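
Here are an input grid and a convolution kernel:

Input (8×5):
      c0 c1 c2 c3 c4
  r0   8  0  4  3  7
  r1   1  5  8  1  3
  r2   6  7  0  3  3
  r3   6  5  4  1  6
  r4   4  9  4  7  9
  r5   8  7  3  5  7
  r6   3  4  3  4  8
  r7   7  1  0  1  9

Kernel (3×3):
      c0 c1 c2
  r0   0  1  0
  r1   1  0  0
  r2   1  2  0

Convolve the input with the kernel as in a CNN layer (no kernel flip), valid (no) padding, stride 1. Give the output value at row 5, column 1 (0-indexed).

The receptive field on the input at this output position is [7 3 5 / 4 3 4 / 1 0 1]. Elementwise product with the kernel and sum: 3·1 + 4·1 + 1·1 + 0·2.

8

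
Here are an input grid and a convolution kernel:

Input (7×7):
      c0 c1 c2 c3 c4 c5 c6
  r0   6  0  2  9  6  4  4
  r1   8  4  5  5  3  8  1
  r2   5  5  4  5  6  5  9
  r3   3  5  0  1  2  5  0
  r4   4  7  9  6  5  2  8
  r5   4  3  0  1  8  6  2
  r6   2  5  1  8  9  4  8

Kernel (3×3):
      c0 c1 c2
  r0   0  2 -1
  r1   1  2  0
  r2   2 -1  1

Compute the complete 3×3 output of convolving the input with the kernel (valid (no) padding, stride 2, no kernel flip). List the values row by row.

23 36 39
29 23 29
15 12 38

Output[0,0]: The receptive field on the input at this output position is [6 0 2 / 8 4 5 / 5 5 4]. Elementwise product with the kernel and sum: 0·2 + 2·-1 + 8·1 + 4·2 + 5·2 + 5·-1 + 4·1.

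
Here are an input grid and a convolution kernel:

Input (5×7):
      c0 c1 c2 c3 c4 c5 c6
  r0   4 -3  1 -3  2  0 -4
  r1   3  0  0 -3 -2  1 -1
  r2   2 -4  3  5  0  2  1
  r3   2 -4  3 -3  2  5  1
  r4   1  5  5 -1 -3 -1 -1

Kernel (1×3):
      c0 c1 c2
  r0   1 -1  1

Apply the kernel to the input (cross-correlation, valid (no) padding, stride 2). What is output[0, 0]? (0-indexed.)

The receptive field on the input at this output position is [4 -3 1]. Elementwise product with the kernel and sum: 4·1 + -3·-1 + 1·1.

8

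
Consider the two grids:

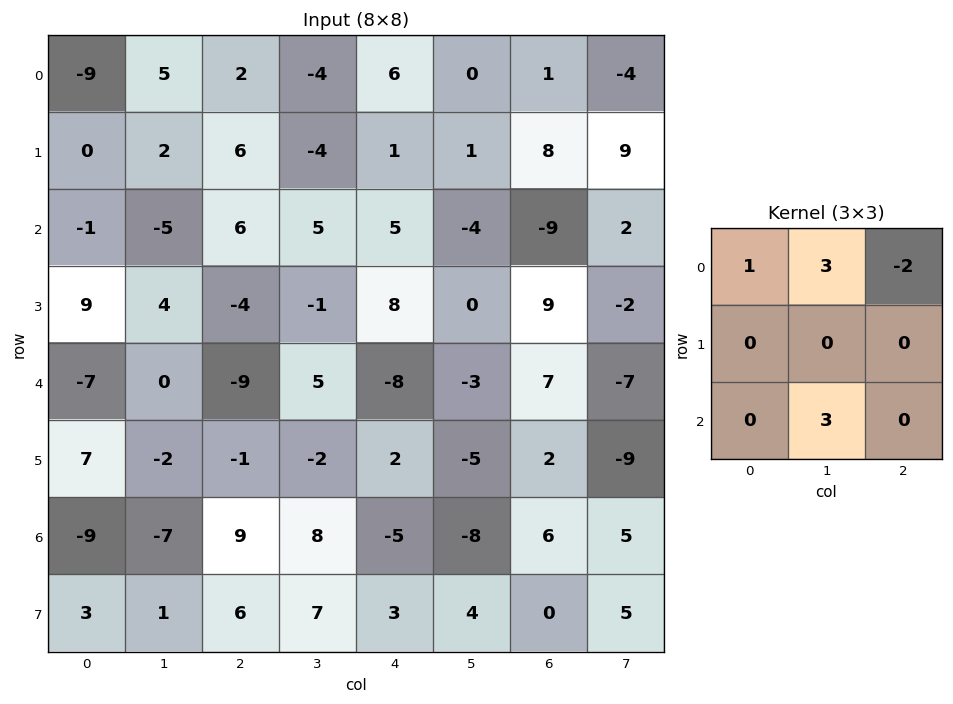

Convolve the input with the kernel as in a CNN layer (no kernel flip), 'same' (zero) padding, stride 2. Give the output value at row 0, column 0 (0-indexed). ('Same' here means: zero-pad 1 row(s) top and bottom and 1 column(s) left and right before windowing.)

0

The receptive field on the zero-padded input at this output position is [0 0 0 / 0 -9 5 / 0 0 2]. Elementwise product with the kernel and sum: 0·1 + 0·3 + 0·-2 + 0·3.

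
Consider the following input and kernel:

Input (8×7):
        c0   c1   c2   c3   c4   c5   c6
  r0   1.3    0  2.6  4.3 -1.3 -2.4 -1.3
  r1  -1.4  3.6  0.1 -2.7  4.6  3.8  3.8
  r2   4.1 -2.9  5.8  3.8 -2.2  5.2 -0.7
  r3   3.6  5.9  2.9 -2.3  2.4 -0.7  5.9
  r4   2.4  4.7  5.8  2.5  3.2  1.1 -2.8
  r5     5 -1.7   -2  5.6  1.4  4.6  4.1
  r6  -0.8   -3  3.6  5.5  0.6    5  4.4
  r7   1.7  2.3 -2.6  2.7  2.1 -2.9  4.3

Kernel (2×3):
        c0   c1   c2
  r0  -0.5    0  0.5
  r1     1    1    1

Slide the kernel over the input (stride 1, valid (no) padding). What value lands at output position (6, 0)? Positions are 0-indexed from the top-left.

3.6

The receptive field on the input at this output position is [-0.8 -3 3.6 / 1.7 2.3 -2.6]. Elementwise product with the kernel and sum: -0.8·-0.5 + 3.6·0.5 + 1.7·1 + 2.3·1 + -2.6·1.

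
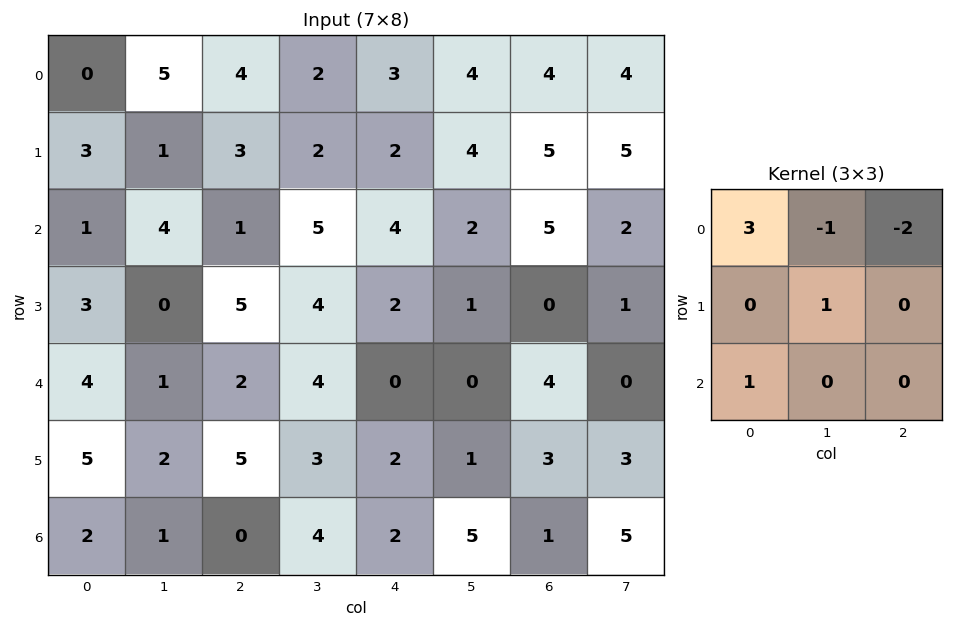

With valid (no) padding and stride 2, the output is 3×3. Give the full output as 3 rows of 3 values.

-11 7 5
1 -4 1
11 5 -5

Output[0,0]: The receptive field on the input at this output position is [0 5 4 / 3 1 3 / 1 4 1]. Elementwise product with the kernel and sum: 0·3 + 5·-1 + 4·-2 + 1·1 + 1·1.
Output[0,1]: The receptive field on the input at this output position is [4 2 3 / 3 2 2 / 1 5 4]. Elementwise product with the kernel and sum: 4·3 + 2·-1 + 3·-2 + 2·1 + 1·1.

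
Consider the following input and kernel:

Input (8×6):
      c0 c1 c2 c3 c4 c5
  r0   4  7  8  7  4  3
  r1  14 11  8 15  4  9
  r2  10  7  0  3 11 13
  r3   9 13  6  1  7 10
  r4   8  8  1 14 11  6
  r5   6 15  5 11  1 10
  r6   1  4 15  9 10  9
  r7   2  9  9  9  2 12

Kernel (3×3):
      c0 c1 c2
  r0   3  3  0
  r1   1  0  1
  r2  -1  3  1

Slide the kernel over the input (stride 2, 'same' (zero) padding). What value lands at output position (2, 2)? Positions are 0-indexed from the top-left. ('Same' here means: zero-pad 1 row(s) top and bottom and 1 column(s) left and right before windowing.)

46

The receptive field on the zero-padded input at this output position is [1 7 10 / 14 11 6 / 11 1 10]. Elementwise product with the kernel and sum: 1·3 + 7·3 + 14·1 + 6·1 + 11·-1 + 1·3 + 10·1.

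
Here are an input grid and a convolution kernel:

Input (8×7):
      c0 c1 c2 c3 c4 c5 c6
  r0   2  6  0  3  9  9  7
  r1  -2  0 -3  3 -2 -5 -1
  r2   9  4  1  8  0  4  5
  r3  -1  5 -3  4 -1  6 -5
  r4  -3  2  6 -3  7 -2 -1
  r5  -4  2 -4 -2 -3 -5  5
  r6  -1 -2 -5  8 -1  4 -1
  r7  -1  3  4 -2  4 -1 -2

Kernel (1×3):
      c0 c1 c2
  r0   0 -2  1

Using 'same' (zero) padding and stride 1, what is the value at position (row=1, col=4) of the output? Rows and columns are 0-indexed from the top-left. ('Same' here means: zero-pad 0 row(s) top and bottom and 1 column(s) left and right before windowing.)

The receptive field on the zero-padded input at this output position is [3 -2 -5]. Elementwise product with the kernel and sum: -2·-2 + -5·1.

-1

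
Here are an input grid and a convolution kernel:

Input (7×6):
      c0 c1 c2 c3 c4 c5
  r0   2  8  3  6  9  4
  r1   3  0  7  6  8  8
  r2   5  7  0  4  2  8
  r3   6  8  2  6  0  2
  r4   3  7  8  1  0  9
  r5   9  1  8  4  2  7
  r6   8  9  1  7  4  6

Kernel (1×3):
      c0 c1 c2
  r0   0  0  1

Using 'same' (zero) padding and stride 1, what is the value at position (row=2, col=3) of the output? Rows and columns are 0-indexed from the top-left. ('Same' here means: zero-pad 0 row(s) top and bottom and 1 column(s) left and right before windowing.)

2

The receptive field on the zero-padded input at this output position is [0 4 2]. Elementwise product with the kernel and sum: 2·1.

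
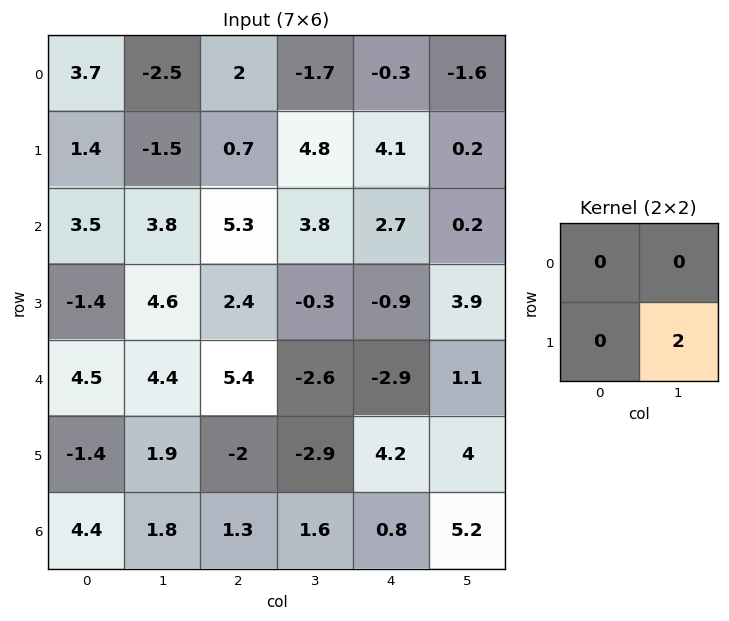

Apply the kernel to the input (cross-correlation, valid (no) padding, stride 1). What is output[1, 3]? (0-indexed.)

5.4

The receptive field on the input at this output position is [4.8 4.1 / 3.8 2.7]. Elementwise product with the kernel and sum: 2.7·2.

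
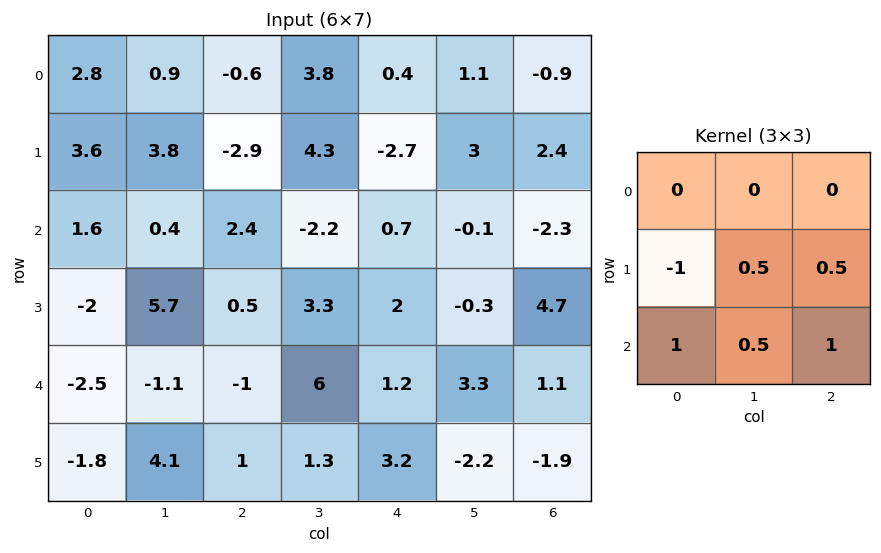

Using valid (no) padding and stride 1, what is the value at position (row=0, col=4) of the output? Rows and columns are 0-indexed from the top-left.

The receptive field on the input at this output position is [0.4 1.1 -0.9 / -2.7 3 2.4 / 0.7 -0.1 -2.3]. Elementwise product with the kernel and sum: -2.7·-1 + 3·0.5 + 2.4·0.5 + 0.7·1 + -0.1·0.5 + -2.3·1.

3.75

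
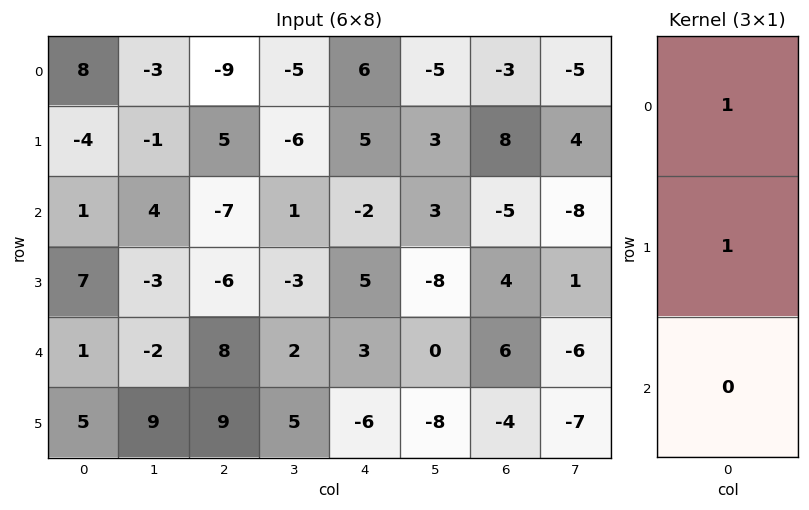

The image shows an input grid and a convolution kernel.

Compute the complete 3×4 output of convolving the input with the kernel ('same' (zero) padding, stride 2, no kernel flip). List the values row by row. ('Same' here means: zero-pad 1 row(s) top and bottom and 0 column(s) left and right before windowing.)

8 -9 6 -3
-3 -2 3 3
8 2 8 10

Output[0,0]: The receptive field on the zero-padded input at this output position is [0 / 8 / -4]. Elementwise product with the kernel and sum: 0·1 + 8·1.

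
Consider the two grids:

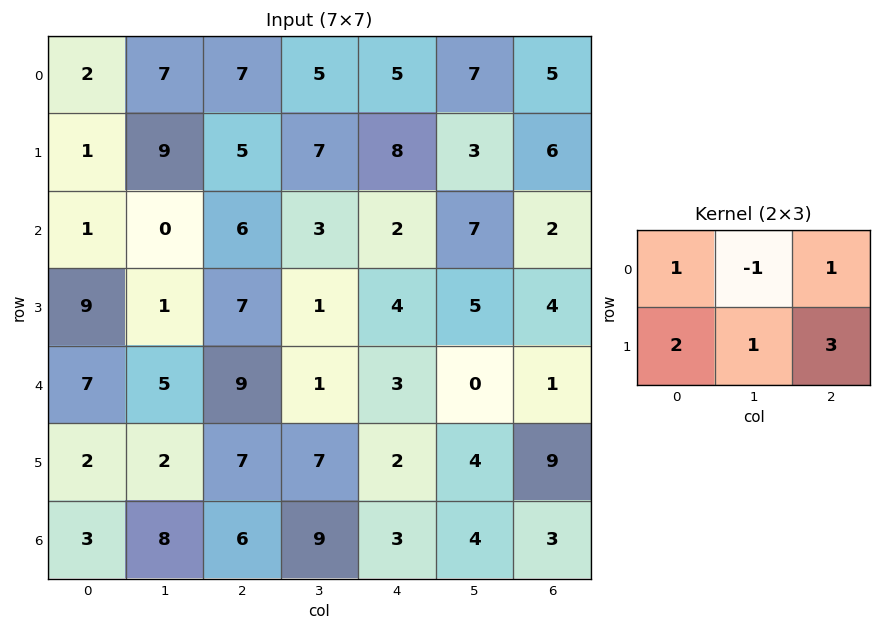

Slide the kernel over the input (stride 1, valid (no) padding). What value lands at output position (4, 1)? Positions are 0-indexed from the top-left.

29

The receptive field on the input at this output position is [5 9 1 / 2 7 7]. Elementwise product with the kernel and sum: 5·1 + 9·-1 + 1·1 + 2·2 + 7·1 + 7·3.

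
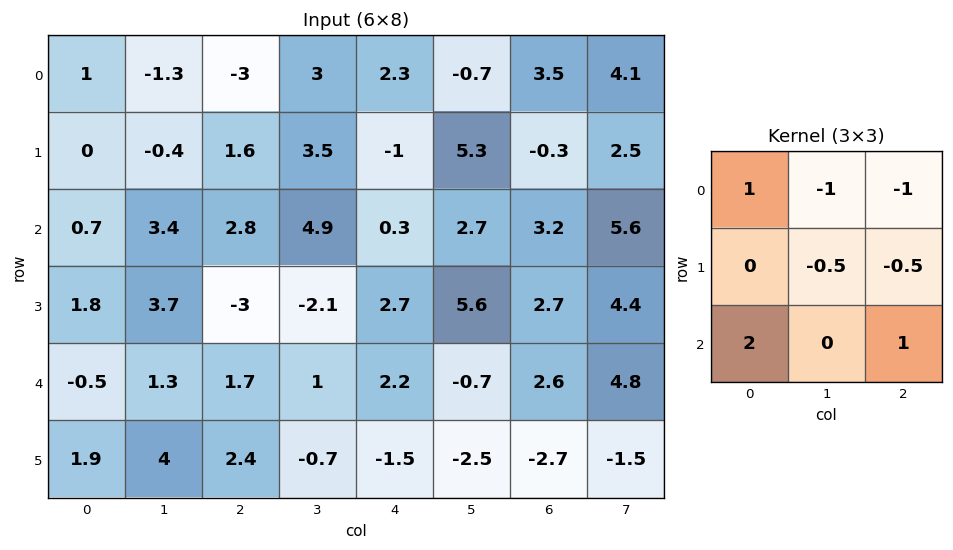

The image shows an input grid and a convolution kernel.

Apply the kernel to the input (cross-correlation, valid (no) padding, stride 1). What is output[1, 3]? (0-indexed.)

-0.9

The receptive field on the input at this output position is [3.5 -1 5.3 / 4.9 0.3 2.7 / -2.1 2.7 5.6]. Elementwise product with the kernel and sum: 3.5·1 + -1·-1 + 5.3·-1 + 0.3·-0.5 + 2.7·-0.5 + -2.1·2 + 5.6·1.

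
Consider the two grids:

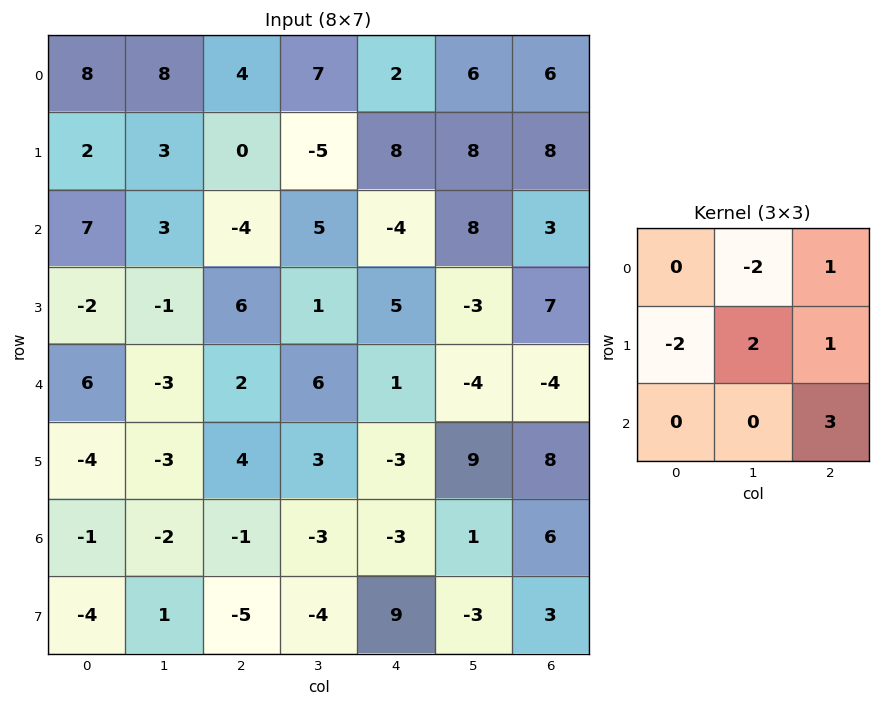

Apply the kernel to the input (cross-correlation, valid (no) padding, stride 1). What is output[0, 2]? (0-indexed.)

-26

The receptive field on the input at this output position is [4 7 2 / 0 -5 8 / -4 5 -4]. Elementwise product with the kernel and sum: 7·-2 + 2·1 + 0·-2 + -5·2 + 8·1 + -4·3.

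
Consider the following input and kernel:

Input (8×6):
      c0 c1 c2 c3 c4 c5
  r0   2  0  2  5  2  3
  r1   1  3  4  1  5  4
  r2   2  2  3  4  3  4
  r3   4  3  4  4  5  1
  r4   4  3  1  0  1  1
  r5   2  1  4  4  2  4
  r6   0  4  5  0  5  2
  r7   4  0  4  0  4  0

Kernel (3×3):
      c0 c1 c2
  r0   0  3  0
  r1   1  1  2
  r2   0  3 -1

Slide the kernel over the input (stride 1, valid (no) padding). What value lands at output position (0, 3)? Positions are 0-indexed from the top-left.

The receptive field on the input at this output position is [5 2 3 / 1 5 4 / 4 3 4]. Elementwise product with the kernel and sum: 2·3 + 1·1 + 5·1 + 4·2 + 3·3 + 4·-1.

25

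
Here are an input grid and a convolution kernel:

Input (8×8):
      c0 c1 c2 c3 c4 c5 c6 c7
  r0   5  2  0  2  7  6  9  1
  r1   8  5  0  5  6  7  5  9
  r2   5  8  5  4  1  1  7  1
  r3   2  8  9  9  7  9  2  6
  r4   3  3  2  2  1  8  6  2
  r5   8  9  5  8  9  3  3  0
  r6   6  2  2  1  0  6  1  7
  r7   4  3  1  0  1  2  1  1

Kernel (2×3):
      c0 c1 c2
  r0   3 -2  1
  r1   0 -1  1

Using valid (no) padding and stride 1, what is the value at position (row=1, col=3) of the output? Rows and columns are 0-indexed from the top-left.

The receptive field on the input at this output position is [5 6 7 / 4 1 1]. Elementwise product with the kernel and sum: 5·3 + 6·-2 + 7·1 + 1·-1 + 1·1.

10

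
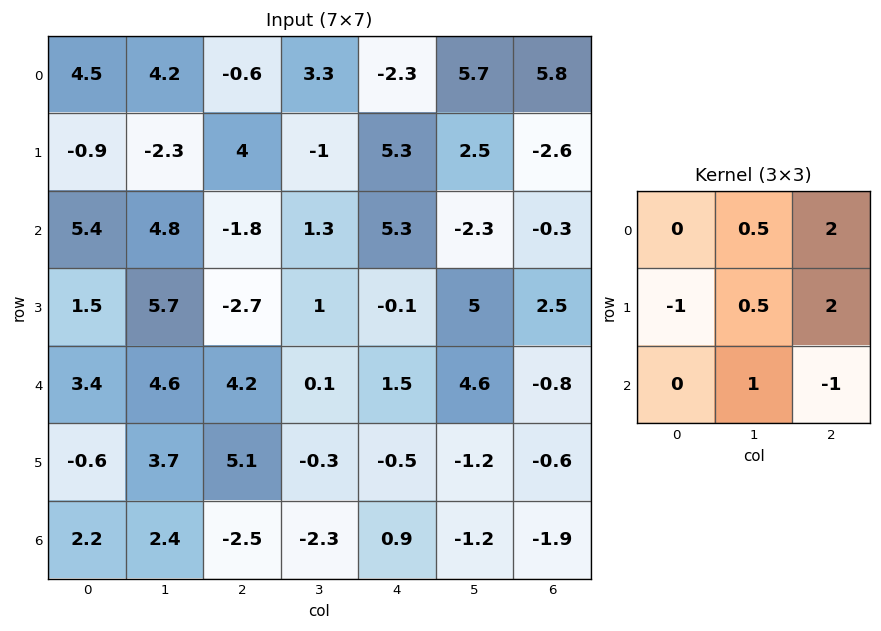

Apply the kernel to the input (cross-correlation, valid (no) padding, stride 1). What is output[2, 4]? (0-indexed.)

11.25

The receptive field on the input at this output position is [5.3 -2.3 -0.3 / -0.1 5 2.5 / 1.5 4.6 -0.8]. Elementwise product with the kernel and sum: -2.3·0.5 + -0.3·2 + -0.1·-1 + 5·0.5 + 2.5·2 + 4.6·1 + -0.8·-1.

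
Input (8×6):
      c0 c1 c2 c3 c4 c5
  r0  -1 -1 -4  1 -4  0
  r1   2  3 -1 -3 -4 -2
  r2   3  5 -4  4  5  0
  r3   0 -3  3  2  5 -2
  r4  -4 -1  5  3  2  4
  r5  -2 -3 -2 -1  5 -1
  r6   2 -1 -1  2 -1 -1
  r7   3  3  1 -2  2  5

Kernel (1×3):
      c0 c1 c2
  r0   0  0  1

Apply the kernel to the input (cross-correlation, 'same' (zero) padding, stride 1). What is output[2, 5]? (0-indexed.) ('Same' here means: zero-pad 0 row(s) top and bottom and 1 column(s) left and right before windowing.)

The receptive field on the zero-padded input at this output position is [5 0 0]. Elementwise product with the kernel and sum: 0·1.

0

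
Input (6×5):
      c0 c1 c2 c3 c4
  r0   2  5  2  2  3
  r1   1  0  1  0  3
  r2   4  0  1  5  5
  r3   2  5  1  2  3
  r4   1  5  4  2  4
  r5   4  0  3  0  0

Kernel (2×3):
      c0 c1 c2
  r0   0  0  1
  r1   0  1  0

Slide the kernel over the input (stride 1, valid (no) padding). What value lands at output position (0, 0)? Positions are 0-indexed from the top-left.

The receptive field on the input at this output position is [2 5 2 / 1 0 1]. Elementwise product with the kernel and sum: 2·1 + 0·1.

2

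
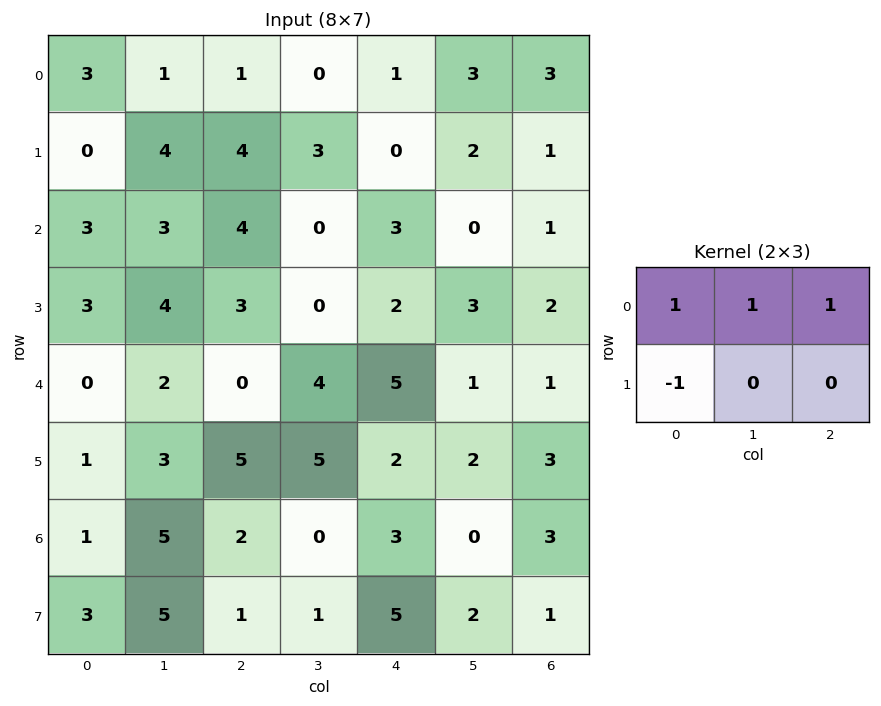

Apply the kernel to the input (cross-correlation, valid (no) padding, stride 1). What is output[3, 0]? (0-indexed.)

10

The receptive field on the input at this output position is [3 4 3 / 0 2 0]. Elementwise product with the kernel and sum: 3·1 + 4·1 + 3·1 + 0·-1.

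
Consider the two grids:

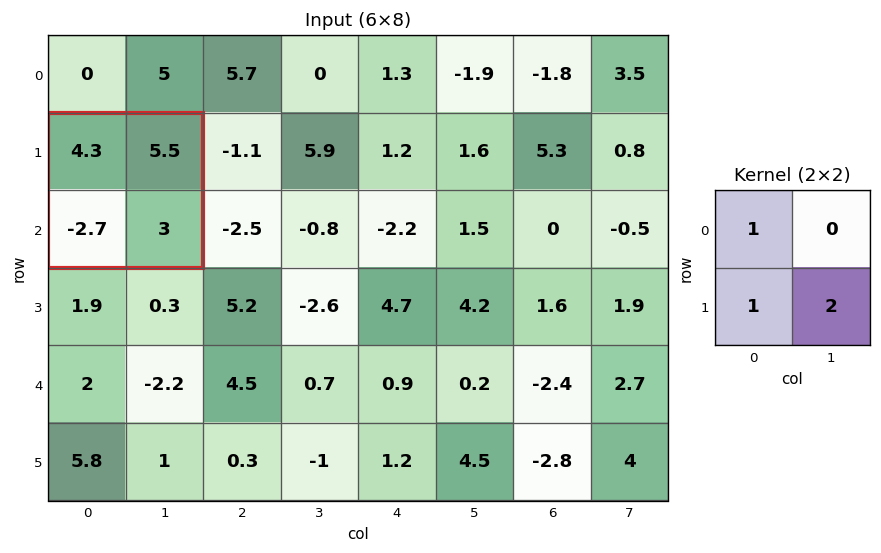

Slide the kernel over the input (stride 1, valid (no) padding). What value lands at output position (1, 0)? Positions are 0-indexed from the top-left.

7.6

The receptive field on the input at this output position is [4.3 5.5 / -2.7 3]. Elementwise product with the kernel and sum: 4.3·1 + -2.7·1 + 3·2.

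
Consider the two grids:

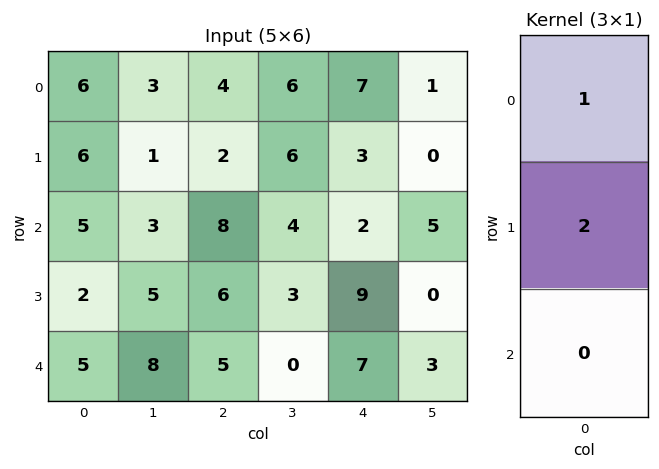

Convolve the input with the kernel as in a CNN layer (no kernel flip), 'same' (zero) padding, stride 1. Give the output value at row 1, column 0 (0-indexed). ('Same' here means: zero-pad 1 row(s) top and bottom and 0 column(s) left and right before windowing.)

18

The receptive field on the zero-padded input at this output position is [6 / 6 / 5]. Elementwise product with the kernel and sum: 6·1 + 6·2.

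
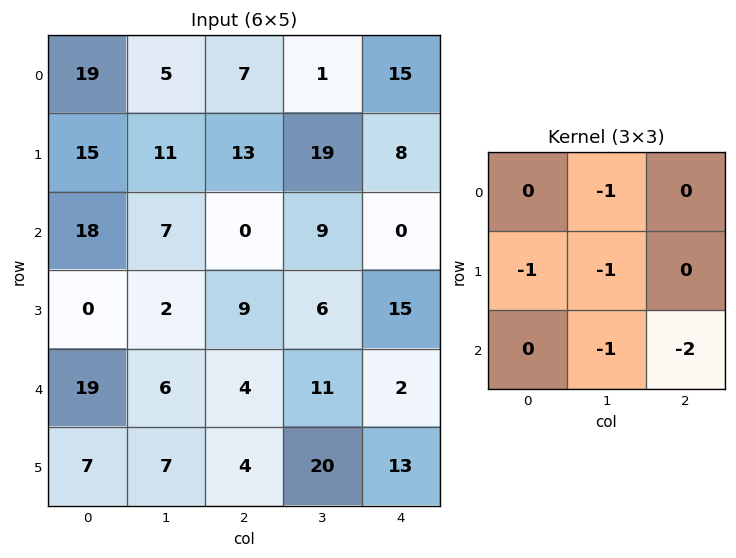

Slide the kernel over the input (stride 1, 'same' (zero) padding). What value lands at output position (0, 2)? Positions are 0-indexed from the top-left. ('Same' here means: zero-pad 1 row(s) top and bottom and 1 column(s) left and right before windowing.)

The receptive field on the zero-padded input at this output position is [0 0 0 / 5 7 1 / 11 13 19]. Elementwise product with the kernel and sum: 0·-1 + 5·-1 + 7·-1 + 13·-1 + 19·-2.

-63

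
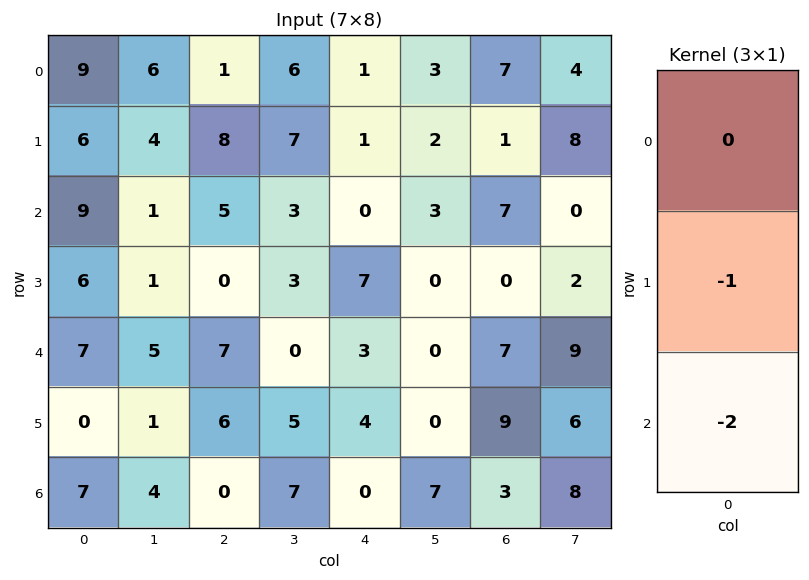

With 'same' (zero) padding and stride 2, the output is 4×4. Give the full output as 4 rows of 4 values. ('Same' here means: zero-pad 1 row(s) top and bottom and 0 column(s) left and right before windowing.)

Output[0,0]: The receptive field on the zero-padded input at this output position is [0 / 9 / 6]. Elementwise product with the kernel and sum: 9·-1 + 6·-2.

-21 -17 -3 -9
-21 -5 -14 -7
-7 -19 -11 -25
-7 0 0 -3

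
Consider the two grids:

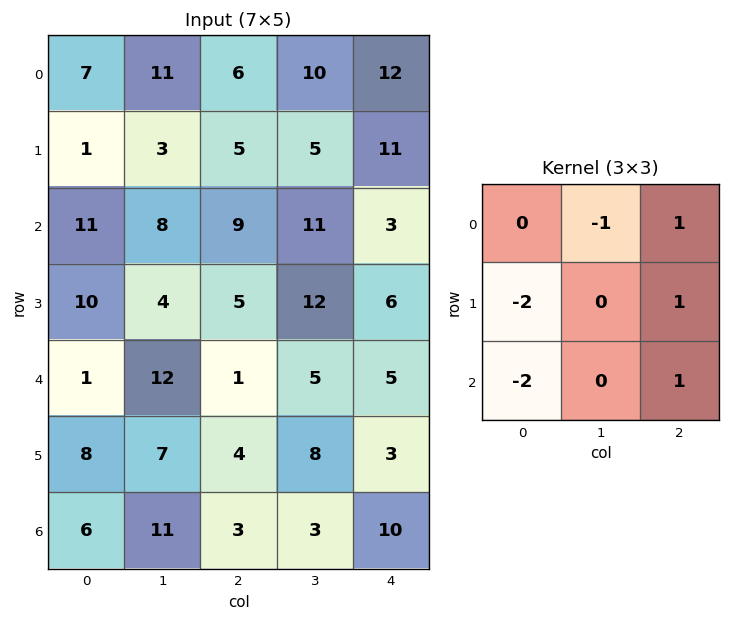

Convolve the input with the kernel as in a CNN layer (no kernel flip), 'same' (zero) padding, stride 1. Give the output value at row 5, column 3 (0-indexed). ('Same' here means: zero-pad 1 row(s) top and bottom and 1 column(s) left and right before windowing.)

The receptive field on the zero-padded input at this output position is [1 5 5 / 4 8 3 / 3 3 10]. Elementwise product with the kernel and sum: 5·-1 + 5·1 + 4·-2 + 3·1 + 3·-2 + 10·1.

-1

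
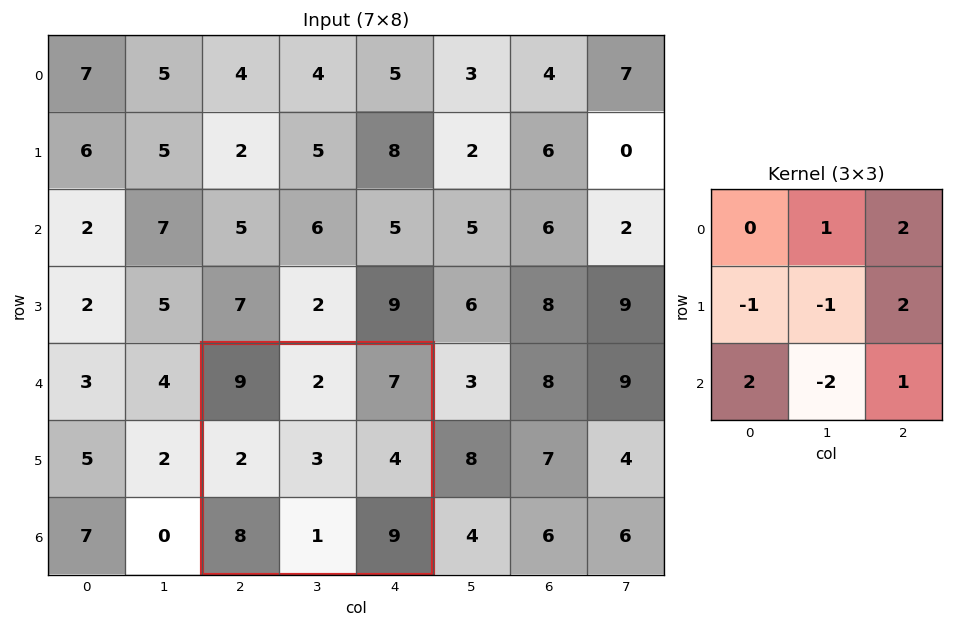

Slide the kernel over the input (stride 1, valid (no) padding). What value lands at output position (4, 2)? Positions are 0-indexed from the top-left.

42

The receptive field on the input at this output position is [9 2 7 / 2 3 4 / 8 1 9]. Elementwise product with the kernel and sum: 2·1 + 7·2 + 2·-1 + 3·-1 + 4·2 + 8·2 + 1·-2 + 9·1.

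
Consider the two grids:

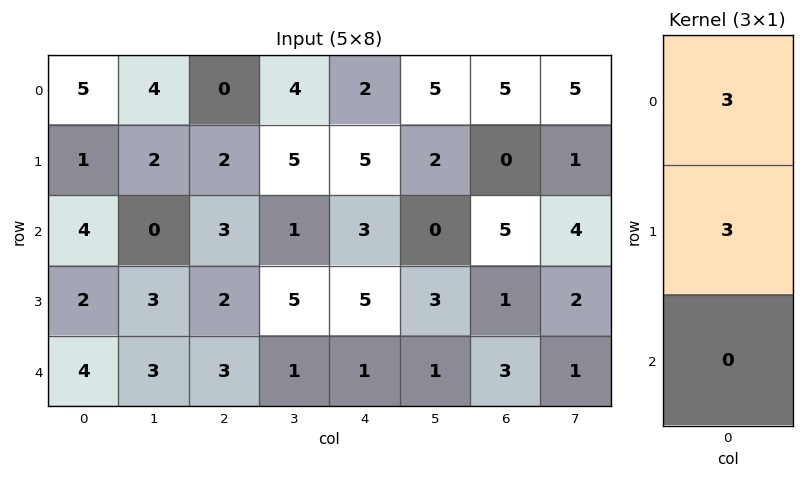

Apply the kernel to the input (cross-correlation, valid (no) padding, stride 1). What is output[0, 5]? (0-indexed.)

The receptive field on the input at this output position is [5 / 2 / 0]. Elementwise product with the kernel and sum: 5·3 + 2·3.

21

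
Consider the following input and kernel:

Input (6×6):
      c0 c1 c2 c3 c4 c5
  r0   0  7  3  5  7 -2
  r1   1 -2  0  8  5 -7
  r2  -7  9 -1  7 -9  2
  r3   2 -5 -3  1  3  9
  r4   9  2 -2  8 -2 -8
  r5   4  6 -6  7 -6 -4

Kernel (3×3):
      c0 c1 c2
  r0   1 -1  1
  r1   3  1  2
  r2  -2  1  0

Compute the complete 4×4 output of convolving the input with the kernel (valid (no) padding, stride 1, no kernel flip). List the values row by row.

Output[0,0]: The receptive field on the input at this output position is [0 7 3 / 1 -2 0 / -7 9 -1]. Elementwise product with the kernel and sum: 0·1 + 7·-1 + 3·1 + 1·3 + -2·1 + 0·2 + -7·-2 + 9·1.

20 0 32 -12
-20 53 -10 13
-38 -5 -7 24
27 1 16 -7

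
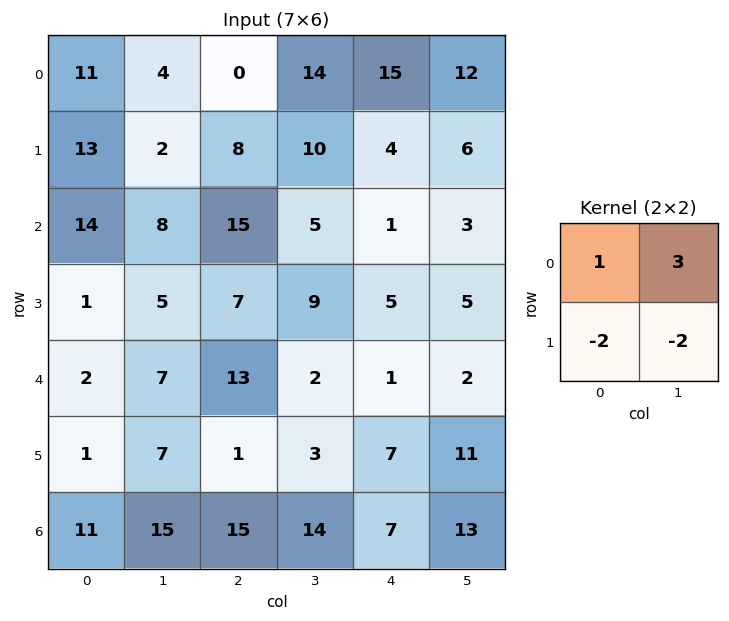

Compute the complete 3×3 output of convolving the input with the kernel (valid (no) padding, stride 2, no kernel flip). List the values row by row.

Output[0,0]: The receptive field on the input at this output position is [11 4 / 13 2]. Elementwise product with the kernel and sum: 11·1 + 4·3 + 13·-2 + 2·-2.

-7 6 31
26 -2 -10
7 11 -29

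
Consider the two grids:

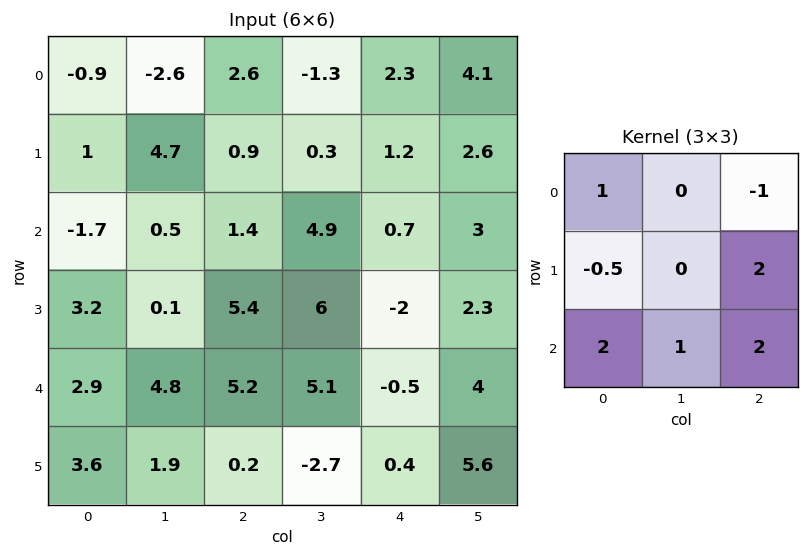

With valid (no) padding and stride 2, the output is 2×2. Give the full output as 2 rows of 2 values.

Output[0,0]: The receptive field on the input at this output position is [-0.9 -2.6 2.6 / 1 4.7 0.9 / -1.7 0.5 1.4]. Elementwise product with the kernel and sum: -0.9·1 + 2.6·-1 + 1·-0.5 + 0.9·2 + -1.7·2 + 0.5·1 + 1.4·2.

-2.3 11.35
27.1 8.5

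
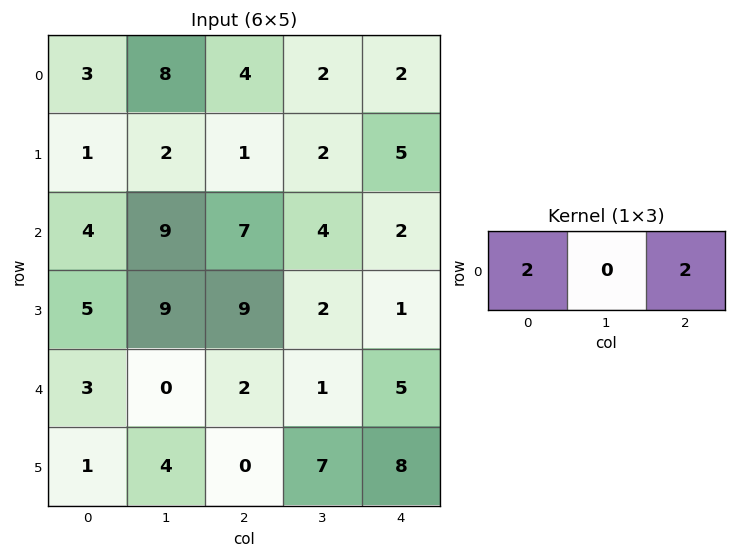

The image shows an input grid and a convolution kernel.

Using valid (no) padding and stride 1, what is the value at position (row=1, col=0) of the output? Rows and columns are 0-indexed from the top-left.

The receptive field on the input at this output position is [1 2 1]. Elementwise product with the kernel and sum: 1·2 + 1·2.

4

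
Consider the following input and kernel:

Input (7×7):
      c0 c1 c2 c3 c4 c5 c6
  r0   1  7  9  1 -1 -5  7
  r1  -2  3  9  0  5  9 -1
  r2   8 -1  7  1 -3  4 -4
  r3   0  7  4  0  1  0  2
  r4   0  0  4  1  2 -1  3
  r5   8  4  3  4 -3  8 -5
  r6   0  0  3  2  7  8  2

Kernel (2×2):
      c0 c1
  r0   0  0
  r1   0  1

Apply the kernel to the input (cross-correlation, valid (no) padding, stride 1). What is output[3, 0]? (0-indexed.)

The receptive field on the input at this output position is [0 7 / 0 0]. Elementwise product with the kernel and sum: 0·1.

0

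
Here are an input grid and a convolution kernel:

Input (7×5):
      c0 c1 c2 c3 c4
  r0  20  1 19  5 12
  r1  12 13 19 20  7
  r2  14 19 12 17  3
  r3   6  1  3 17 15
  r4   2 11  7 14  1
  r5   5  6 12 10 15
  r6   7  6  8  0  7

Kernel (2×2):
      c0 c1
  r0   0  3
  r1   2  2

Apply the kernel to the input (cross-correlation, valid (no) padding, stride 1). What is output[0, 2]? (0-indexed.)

The receptive field on the input at this output position is [19 5 / 19 20]. Elementwise product with the kernel and sum: 5·3 + 19·2 + 20·2.

93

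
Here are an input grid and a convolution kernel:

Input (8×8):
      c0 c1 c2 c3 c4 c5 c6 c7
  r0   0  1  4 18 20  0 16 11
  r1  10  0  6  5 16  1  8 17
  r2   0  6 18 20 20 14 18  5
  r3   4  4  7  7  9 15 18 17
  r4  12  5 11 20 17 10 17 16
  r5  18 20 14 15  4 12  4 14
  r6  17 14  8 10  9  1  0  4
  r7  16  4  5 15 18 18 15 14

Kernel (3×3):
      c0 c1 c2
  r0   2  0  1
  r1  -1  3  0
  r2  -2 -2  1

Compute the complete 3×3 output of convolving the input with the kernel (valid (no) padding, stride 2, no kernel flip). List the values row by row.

Output[0,0]: The receptive field on the input at this output position is [0 1 4 / 10 0 6 / 0 6 18]. Elementwise product with the kernel and sum: 0·2 + 4·1 + 10·-1 + 0·3 + 0·-2 + 6·-2 + 18·1.
Output[0,1]: The receptive field on the input at this output position is [4 18 20 / 6 5 16 / 18 20 20]. Elementwise product with the kernel and sum: 4·2 + 20·1 + 6·-1 + 5·3 + 18·-2 + 20·-2 + 20·1.

0 -19 -7
3 25 57
23 43 63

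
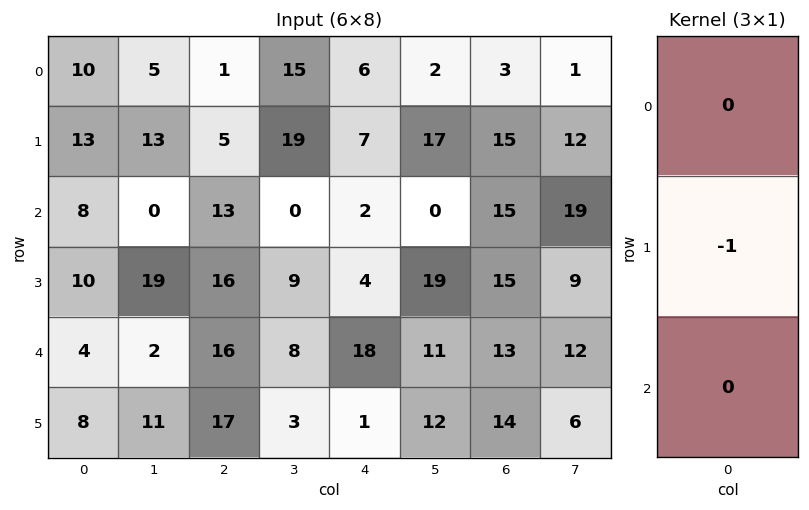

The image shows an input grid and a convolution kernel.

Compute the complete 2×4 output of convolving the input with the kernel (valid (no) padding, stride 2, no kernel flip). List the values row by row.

Output[0,0]: The receptive field on the input at this output position is [10 / 13 / 8]. Elementwise product with the kernel and sum: 13·-1.
Output[0,1]: The receptive field on the input at this output position is [1 / 5 / 13]. Elementwise product with the kernel and sum: 5·-1.

-13 -5 -7 -15
-10 -16 -4 -15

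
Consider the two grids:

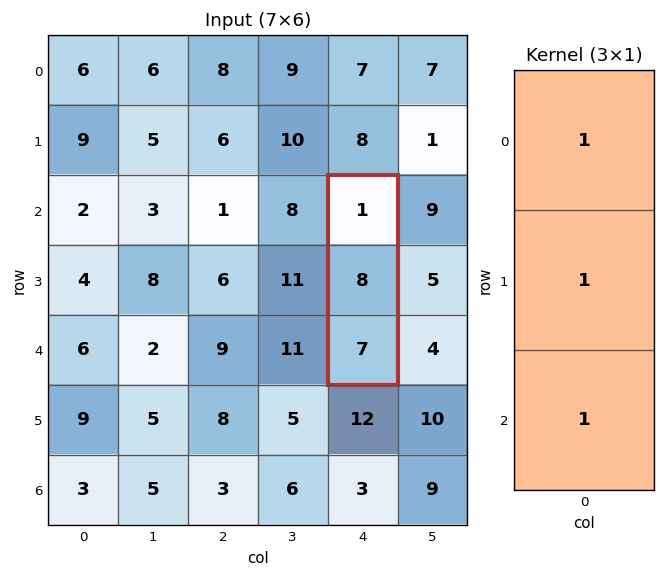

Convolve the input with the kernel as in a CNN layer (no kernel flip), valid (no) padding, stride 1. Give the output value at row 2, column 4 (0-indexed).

The receptive field on the input at this output position is [1 / 8 / 7]. Elementwise product with the kernel and sum: 1·1 + 8·1 + 7·1.

16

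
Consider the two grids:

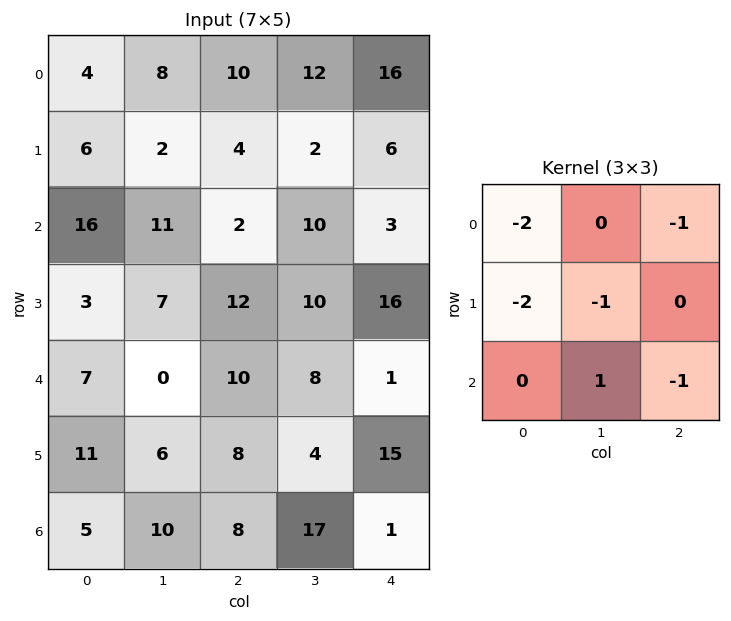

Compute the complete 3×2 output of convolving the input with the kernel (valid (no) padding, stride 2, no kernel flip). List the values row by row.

Output[0,0]: The receptive field on the input at this output position is [4 8 10 / 6 2 4 / 16 11 2]. Elementwise product with the kernel and sum: 4·-2 + 10·-1 + 6·-2 + 2·-1 + 11·1 + 2·-1.
Output[0,1]: The receptive field on the input at this output position is [10 12 16 / 4 2 6 / 2 10 3]. Elementwise product with the kernel and sum: 10·-2 + 16·-1 + 4·-2 + 2·-1 + 10·1 + 3·-1.

-23 -39
-57 -34
-50 -25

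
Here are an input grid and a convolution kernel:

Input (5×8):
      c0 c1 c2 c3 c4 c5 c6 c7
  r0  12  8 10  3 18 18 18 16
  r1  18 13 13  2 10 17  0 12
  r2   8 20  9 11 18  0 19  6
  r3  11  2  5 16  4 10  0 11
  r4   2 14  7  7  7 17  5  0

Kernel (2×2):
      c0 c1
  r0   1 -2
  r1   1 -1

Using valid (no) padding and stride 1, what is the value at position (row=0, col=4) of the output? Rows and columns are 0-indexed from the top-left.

The receptive field on the input at this output position is [18 18 / 10 17]. Elementwise product with the kernel and sum: 18·1 + 18·-2 + 10·1 + 17·-1.

-25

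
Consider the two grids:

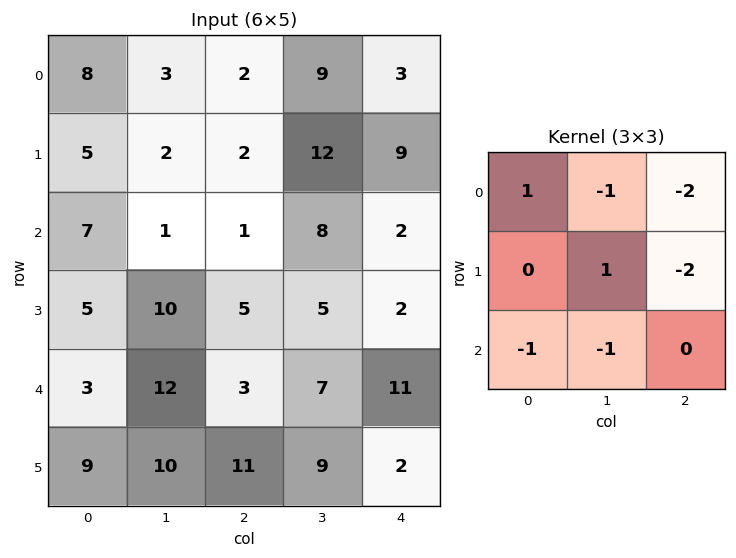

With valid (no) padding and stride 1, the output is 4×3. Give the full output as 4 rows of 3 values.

Output[0,0]: The receptive field on the input at this output position is [8 3 2 / 5 2 2 / 7 1 1]. Elementwise product with the kernel and sum: 8·1 + 3·-1 + 2·-2 + 2·1 + 2·-2 + 7·-1 + 1·-1.
Output[0,1]: The receptive field on the input at this output position is [3 2 9 / 2 2 12 / 1 1 8]. Elementwise product with the kernel and sum: 3·1 + 2·-1 + 9·-2 + 2·1 + 12·-2 + 1·-1 + 1·-1.

-9 -41 -28
-17 -54 -34
-11 -36 -20
-28 -37 -39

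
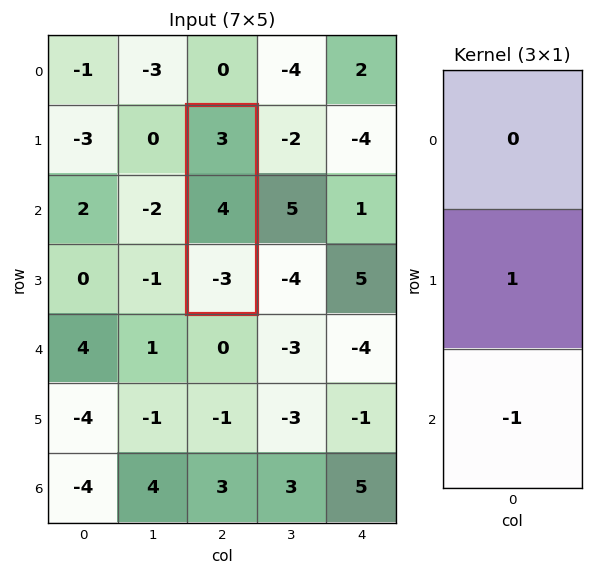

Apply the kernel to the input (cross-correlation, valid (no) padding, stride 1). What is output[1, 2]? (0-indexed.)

The receptive field on the input at this output position is [3 / 4 / -3]. Elementwise product with the kernel and sum: 4·1 + -3·-1.

7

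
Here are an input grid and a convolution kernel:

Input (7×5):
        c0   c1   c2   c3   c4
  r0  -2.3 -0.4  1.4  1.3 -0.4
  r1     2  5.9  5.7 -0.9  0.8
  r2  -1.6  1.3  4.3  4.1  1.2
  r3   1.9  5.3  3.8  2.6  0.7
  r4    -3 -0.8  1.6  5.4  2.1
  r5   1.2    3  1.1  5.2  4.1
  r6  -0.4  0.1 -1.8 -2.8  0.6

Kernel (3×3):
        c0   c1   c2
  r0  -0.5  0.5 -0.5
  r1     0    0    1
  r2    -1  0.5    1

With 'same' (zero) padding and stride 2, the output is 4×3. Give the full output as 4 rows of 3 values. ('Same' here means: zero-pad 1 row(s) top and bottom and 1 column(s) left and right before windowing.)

Output[0,0]: The receptive field on the zero-padded input at this output position is [0 0 0 / 0 -2.3 -0.4 / 0 2 5.9]. Elementwise product with the kernel and sum: 0·-0.5 + 0·0.5 + 0·-0.5 + -0.4·1 + 0·-1 + 2·0.5 + 5.9·1.
Output[0,1]: The receptive field on the zero-padded input at this output position is [0 0 0 / -0.4 1.4 1.3 / 5.9 5.7 -0.9]. Elementwise product with the kernel and sum: 0·-0.5 + 0·0.5 + 0·-0.5 + 1.3·1 + 5.9·-1 + 5.7·0.5 + -0.9·1.

6.5 -2.65 1.3
5.6 3.65 -1.4
1.1 6.1 -4.1
-0.8 -6.35 -0.55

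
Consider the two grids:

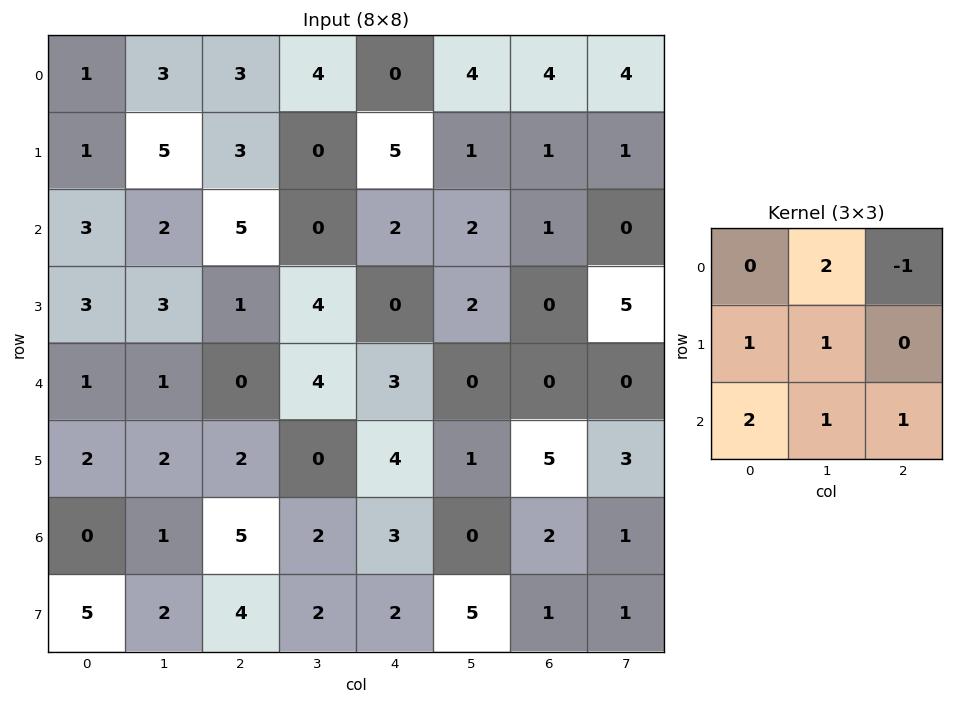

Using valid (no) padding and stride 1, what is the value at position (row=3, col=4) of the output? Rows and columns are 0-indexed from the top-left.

The receptive field on the input at this output position is [0 2 0 / 3 0 0 / 4 1 5]. Elementwise product with the kernel and sum: 2·2 + 0·-1 + 3·1 + 0·1 + 4·2 + 1·1 + 5·1.

21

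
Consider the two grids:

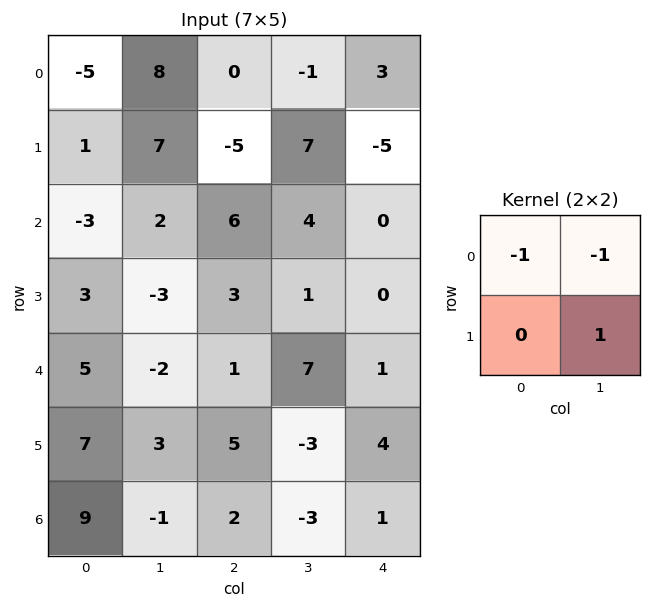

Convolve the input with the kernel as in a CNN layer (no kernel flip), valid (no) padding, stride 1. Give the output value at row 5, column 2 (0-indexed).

The receptive field on the input at this output position is [5 -3 / 2 -3]. Elementwise product with the kernel and sum: 5·-1 + -3·-1 + -3·1.

-5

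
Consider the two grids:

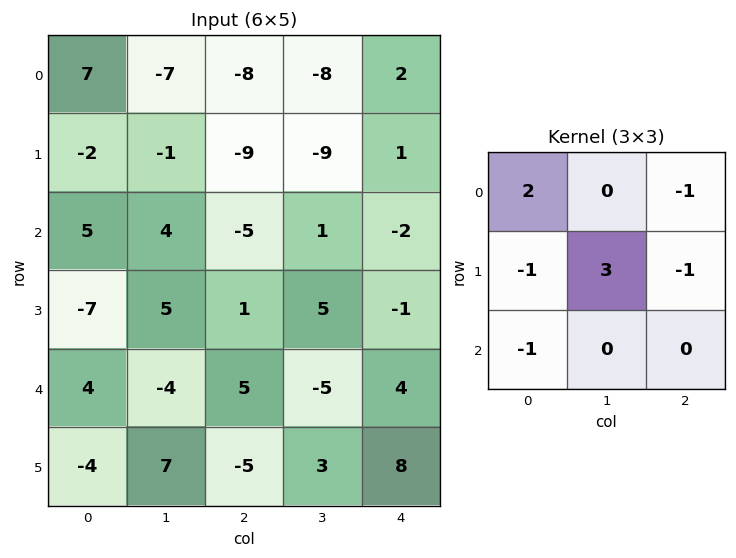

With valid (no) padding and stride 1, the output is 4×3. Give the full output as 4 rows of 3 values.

25 -27 -32
24 -18 -10
32 4 2
-32 22 -16

Output[0,0]: The receptive field on the input at this output position is [7 -7 -8 / -2 -1 -9 / 5 4 -5]. Elementwise product with the kernel and sum: 7·2 + -8·-1 + -2·-1 + -1·3 + -9·-1 + 5·-1.
Output[0,1]: The receptive field on the input at this output position is [-7 -8 -8 / -1 -9 -9 / 4 -5 1]. Elementwise product with the kernel and sum: -7·2 + -8·-1 + -1·-1 + -9·3 + -9·-1 + 4·-1.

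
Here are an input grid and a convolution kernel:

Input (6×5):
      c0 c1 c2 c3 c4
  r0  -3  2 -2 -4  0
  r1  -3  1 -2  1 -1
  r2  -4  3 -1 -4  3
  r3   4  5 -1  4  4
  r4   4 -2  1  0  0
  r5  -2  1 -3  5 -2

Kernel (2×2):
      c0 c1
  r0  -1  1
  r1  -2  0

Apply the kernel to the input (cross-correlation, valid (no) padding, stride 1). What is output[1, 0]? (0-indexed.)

12

The receptive field on the input at this output position is [-3 1 / -4 3]. Elementwise product with the kernel and sum: -3·-1 + 1·1 + -4·-2.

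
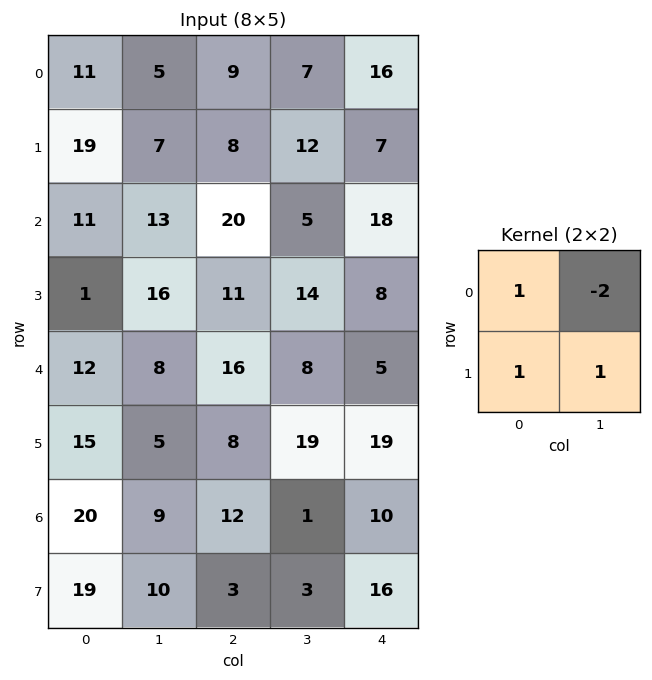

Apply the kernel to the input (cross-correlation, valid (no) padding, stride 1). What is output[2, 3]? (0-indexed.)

The receptive field on the input at this output position is [5 18 / 14 8]. Elementwise product with the kernel and sum: 5·1 + 18·-2 + 14·1 + 8·1.

-9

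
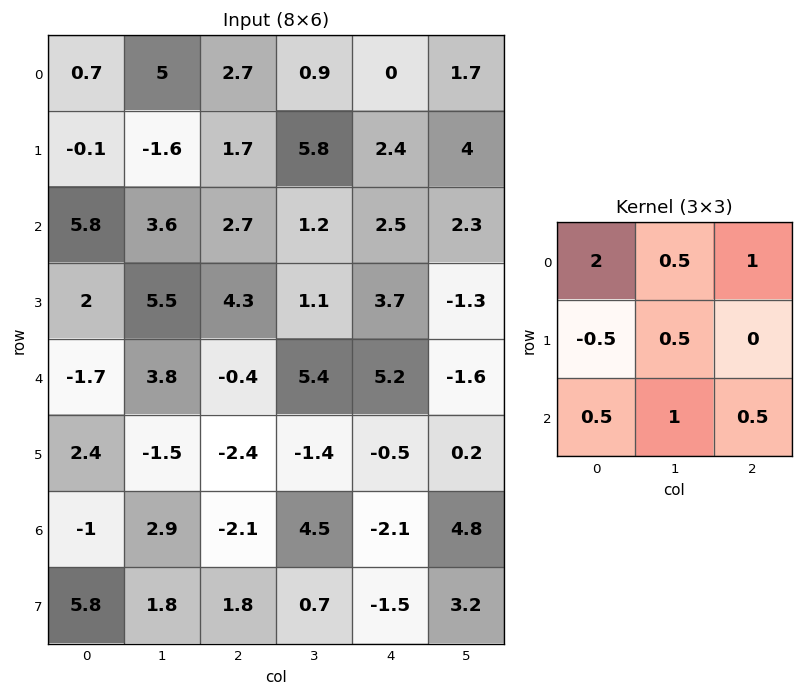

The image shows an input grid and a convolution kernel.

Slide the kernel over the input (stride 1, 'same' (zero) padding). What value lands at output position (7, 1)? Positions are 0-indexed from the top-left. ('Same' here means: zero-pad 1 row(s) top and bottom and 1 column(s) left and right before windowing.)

-4.65

The receptive field on the zero-padded input at this output position is [-1 2.9 -2.1 / 5.8 1.8 1.8 / 0 0 0]. Elementwise product with the kernel and sum: -1·2 + 2.9·0.5 + -2.1·1 + 5.8·-0.5 + 1.8·0.5 + 0·0.5 + 0·1 + 0·0.5.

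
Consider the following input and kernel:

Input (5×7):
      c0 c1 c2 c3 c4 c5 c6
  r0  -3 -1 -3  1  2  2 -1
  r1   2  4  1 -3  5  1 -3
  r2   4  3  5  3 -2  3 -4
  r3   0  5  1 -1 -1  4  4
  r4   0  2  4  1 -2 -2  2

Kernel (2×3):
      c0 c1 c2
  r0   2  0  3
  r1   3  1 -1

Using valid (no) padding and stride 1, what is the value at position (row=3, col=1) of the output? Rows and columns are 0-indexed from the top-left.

The receptive field on the input at this output position is [5 1 -1 / 2 4 1]. Elementwise product with the kernel and sum: 5·2 + -1·3 + 2·3 + 4·1 + 1·-1.

16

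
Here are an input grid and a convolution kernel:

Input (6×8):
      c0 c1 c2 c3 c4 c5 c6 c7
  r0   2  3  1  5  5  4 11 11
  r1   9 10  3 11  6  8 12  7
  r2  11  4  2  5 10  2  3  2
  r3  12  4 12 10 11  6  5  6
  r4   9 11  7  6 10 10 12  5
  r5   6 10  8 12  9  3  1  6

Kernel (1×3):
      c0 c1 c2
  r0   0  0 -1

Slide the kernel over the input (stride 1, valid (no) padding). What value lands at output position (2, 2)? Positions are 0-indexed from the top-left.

The receptive field on the input at this output position is [2 5 10]. Elementwise product with the kernel and sum: 10·-1.

-10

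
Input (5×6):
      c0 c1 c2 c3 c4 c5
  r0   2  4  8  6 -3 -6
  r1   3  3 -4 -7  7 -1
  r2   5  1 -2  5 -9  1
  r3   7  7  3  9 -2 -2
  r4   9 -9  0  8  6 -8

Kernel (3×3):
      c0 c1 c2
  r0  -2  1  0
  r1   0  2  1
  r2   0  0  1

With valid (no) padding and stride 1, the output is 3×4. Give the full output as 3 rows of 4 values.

0 -10 -26 -1
0 0 0 2
8 19 31 -33

Output[0,0]: The receptive field on the input at this output position is [2 4 8 / 3 3 -4 / 5 1 -2]. Elementwise product with the kernel and sum: 2·-2 + 4·1 + 3·2 + -4·1 + -2·1.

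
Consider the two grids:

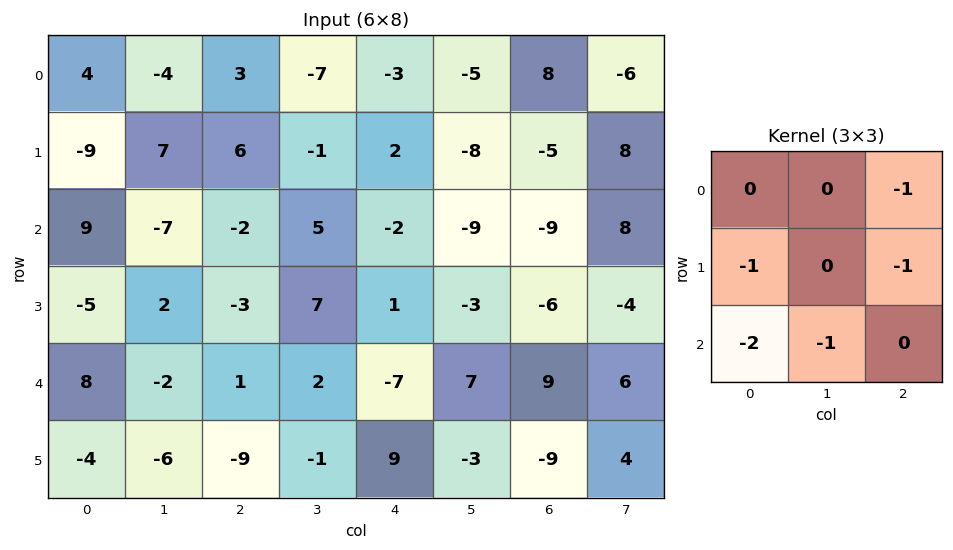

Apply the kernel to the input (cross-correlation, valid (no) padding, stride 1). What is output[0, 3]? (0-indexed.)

6

The receptive field on the input at this output position is [-7 -3 -5 / -1 2 -8 / 5 -2 -9]. Elementwise product with the kernel and sum: -5·-1 + -1·-1 + -8·-1 + 5·-2 + -2·-1.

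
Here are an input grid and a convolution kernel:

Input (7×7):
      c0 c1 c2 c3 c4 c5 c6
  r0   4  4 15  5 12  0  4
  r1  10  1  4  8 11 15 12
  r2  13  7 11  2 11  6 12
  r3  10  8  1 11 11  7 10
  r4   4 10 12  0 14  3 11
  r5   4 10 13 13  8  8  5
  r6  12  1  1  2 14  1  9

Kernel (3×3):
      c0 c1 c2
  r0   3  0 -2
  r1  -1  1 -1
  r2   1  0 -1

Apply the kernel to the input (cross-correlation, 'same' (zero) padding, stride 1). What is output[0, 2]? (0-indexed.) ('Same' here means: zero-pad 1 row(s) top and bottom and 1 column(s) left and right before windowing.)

-1

The receptive field on the zero-padded input at this output position is [0 0 0 / 4 15 5 / 1 4 8]. Elementwise product with the kernel and sum: 0·3 + 0·-2 + 4·-1 + 15·1 + 5·-1 + 1·1 + 8·-1.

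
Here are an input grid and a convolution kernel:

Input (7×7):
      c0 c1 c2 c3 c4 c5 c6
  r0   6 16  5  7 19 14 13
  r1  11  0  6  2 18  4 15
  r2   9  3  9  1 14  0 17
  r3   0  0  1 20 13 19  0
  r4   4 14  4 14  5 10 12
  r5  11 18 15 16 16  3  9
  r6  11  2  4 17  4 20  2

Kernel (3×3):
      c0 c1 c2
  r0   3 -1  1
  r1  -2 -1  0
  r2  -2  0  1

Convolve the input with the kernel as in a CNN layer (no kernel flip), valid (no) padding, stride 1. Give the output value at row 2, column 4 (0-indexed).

The receptive field on the input at this output position is [14 0 17 / 13 19 0 / 5 10 12]. Elementwise product with the kernel and sum: 14·3 + 0·-1 + 17·1 + 13·-2 + 19·-1 + 5·-2 + 12·1.

16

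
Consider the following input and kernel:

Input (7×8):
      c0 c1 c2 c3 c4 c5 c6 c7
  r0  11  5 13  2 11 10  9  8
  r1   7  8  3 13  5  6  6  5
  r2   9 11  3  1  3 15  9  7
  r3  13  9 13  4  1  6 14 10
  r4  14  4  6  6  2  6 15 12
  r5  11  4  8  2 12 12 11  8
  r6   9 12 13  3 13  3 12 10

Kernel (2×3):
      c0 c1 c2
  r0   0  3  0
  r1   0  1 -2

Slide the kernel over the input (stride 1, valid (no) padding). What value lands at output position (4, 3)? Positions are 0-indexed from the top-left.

-6

The receptive field on the input at this output position is [6 2 6 / 2 12 12]. Elementwise product with the kernel and sum: 2·3 + 12·1 + 12·-2.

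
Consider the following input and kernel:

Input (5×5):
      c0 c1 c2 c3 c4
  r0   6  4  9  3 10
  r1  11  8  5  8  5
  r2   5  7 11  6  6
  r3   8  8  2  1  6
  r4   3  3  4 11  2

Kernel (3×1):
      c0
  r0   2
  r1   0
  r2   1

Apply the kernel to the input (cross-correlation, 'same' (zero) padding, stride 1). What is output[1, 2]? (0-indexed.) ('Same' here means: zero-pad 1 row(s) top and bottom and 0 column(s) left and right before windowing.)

The receptive field on the zero-padded input at this output position is [9 / 5 / 11]. Elementwise product with the kernel and sum: 9·2 + 11·1.

29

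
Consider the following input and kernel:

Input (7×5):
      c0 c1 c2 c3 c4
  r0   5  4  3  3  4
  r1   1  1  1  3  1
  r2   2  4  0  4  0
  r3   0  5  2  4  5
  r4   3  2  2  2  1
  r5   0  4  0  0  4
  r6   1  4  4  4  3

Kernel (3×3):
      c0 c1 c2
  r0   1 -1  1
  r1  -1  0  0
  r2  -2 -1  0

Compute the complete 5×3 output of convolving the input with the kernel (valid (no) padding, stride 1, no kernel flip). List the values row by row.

-5 -5 -1
-6 -13 -9
-10 -3 -12
-10 -3 1
-3 -14 -11

Output[0,0]: The receptive field on the input at this output position is [5 4 3 / 1 1 1 / 2 4 0]. Elementwise product with the kernel and sum: 5·1 + 4·-1 + 3·1 + 1·-1 + 2·-2 + 4·-1.
Output[0,1]: The receptive field on the input at this output position is [4 3 3 / 1 1 3 / 4 0 4]. Elementwise product with the kernel and sum: 4·1 + 3·-1 + 3·1 + 1·-1 + 4·-2 + 0·-1.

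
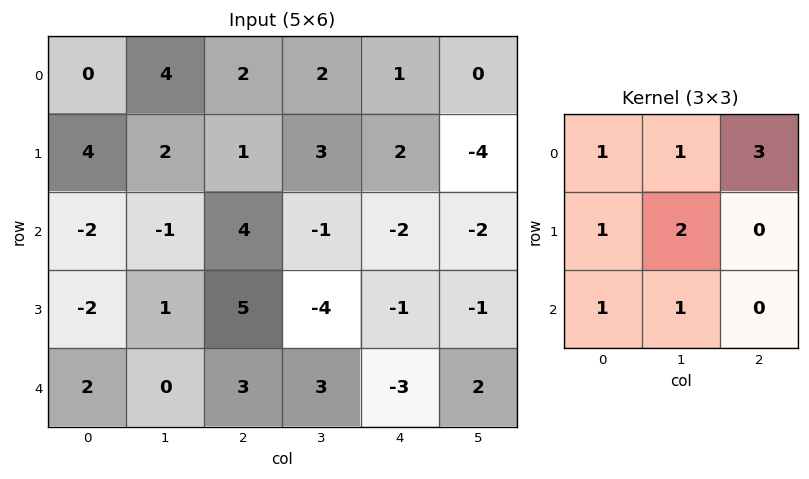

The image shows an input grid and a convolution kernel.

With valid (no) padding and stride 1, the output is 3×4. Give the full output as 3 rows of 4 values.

Output[0,0]: The receptive field on the input at this output position is [0 4 2 / 4 2 1 / -2 -1 4]. Elementwise product with the kernel and sum: 0·1 + 4·1 + 2·3 + 4·1 + 2·2 + -2·1 + -1·1.

15 19 17 7
4 25 13 -17
11 14 0 -15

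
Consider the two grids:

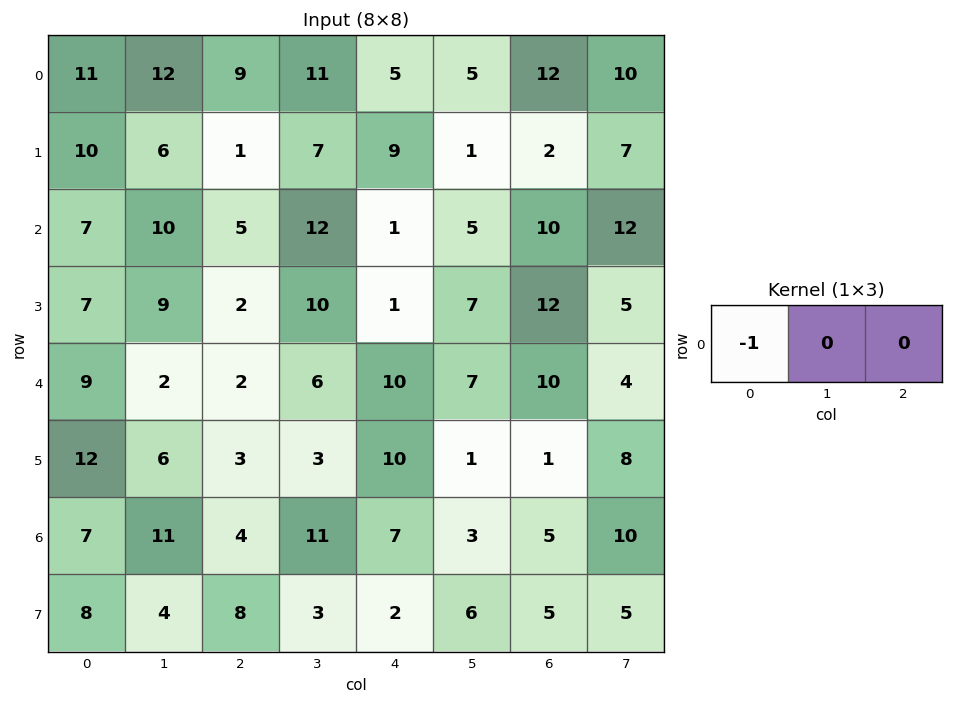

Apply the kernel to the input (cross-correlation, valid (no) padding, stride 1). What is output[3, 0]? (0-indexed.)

The receptive field on the input at this output position is [7 9 2]. Elementwise product with the kernel and sum: 7·-1.

-7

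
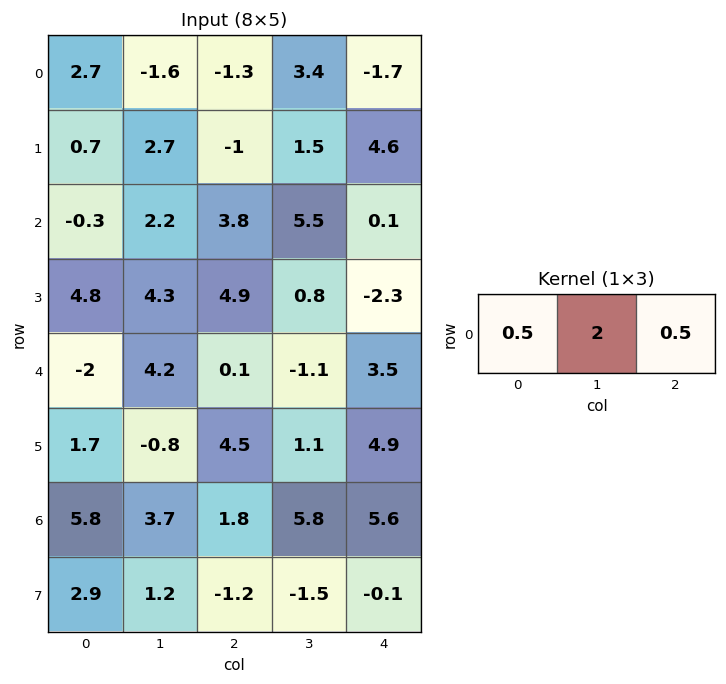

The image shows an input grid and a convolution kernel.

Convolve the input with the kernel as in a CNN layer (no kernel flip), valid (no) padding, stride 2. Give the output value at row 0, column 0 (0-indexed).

The receptive field on the input at this output position is [2.7 -1.6 -1.3]. Elementwise product with the kernel and sum: 2.7·0.5 + -1.6·2 + -1.3·0.5.

-2.5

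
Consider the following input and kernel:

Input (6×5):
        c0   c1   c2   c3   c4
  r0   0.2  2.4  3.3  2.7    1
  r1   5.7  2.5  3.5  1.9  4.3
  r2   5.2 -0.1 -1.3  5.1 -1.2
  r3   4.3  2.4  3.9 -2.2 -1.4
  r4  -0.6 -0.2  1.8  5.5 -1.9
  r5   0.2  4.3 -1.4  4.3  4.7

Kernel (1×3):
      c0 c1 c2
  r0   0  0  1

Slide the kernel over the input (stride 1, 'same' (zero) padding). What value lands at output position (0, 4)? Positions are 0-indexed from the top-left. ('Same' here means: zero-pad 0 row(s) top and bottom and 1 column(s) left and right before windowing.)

The receptive field on the zero-padded input at this output position is [2.7 1 0]. Elementwise product with the kernel and sum: 0·1.

0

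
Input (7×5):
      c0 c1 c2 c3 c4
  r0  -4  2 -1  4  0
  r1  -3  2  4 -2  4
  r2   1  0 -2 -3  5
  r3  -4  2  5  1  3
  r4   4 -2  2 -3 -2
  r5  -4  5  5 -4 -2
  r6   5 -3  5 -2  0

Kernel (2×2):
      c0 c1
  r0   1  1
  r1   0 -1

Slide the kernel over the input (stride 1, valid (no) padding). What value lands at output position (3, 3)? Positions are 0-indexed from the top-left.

The receptive field on the input at this output position is [1 3 / -3 -2]. Elementwise product with the kernel and sum: 1·1 + 3·1 + -2·-1.

6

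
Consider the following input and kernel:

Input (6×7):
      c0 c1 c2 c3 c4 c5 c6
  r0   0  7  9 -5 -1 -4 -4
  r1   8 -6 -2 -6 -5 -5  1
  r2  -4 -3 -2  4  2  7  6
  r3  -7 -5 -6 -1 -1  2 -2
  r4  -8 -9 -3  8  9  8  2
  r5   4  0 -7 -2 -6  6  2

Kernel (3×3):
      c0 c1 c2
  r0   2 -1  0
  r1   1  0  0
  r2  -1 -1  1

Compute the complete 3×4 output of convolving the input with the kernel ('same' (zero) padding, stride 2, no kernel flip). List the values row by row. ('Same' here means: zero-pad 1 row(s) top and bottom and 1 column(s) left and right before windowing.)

Output[0,0]: The receptive field on the zero-padded input at this output position is [0 0 0 / 0 0 7 / 0 8 -6]. Elementwise product with the kernel and sum: 0·2 + 0·-1 + 0·1 + 0·-1 + 8·-1 + -6·1.
Output[0,1]: The receptive field on the zero-padded input at this output position is [0 0 0 / 7 9 -5 / -6 -2 -6]. Elementwise product with the kernel and sum: 0·2 + 0·-1 + 7·1 + -6·-1 + -2·-1 + -6·1.

-14 9 1 0
-6 -3 1 -4
3 -8 21 6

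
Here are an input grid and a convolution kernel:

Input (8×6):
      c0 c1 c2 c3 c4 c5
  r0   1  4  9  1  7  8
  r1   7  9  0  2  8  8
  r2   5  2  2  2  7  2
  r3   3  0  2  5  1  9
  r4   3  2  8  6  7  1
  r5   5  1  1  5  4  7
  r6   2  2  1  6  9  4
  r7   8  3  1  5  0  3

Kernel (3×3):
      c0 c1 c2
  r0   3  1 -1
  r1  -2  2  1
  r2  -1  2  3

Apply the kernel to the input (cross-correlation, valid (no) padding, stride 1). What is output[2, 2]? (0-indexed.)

The receptive field on the input at this output position is [2 2 7 / 2 5 1 / 8 6 7]. Elementwise product with the kernel and sum: 2·3 + 2·1 + 7·-1 + 2·-2 + 5·2 + 1·1 + 8·-1 + 6·2 + 7·3.

33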